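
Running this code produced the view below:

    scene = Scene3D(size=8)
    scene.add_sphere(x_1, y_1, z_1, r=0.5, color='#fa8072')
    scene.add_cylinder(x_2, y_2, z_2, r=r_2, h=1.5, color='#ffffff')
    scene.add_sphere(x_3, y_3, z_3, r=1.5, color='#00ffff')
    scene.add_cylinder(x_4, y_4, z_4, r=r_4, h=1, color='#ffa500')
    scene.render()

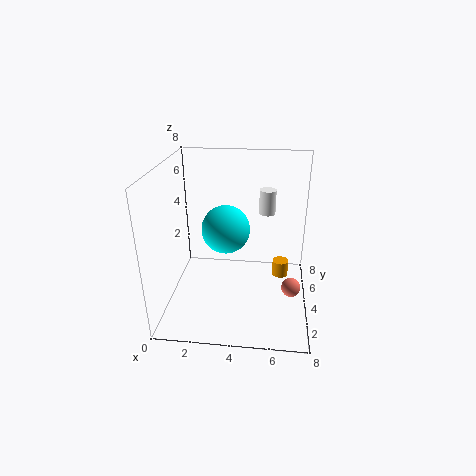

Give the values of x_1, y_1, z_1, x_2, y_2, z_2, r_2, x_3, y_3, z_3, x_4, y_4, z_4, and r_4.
x_1 = 7
y_1 = 2.5
z_1 = 2
x_2 = 5.5
y_2 = 6.5
z_2 = 4.5
r_2 = 0.5
x_3 = 3
y_3 = 6
z_3 = 3.5
x_4 = 6.5
y_4 = 6
z_4 = 0.5
r_4 = 0.5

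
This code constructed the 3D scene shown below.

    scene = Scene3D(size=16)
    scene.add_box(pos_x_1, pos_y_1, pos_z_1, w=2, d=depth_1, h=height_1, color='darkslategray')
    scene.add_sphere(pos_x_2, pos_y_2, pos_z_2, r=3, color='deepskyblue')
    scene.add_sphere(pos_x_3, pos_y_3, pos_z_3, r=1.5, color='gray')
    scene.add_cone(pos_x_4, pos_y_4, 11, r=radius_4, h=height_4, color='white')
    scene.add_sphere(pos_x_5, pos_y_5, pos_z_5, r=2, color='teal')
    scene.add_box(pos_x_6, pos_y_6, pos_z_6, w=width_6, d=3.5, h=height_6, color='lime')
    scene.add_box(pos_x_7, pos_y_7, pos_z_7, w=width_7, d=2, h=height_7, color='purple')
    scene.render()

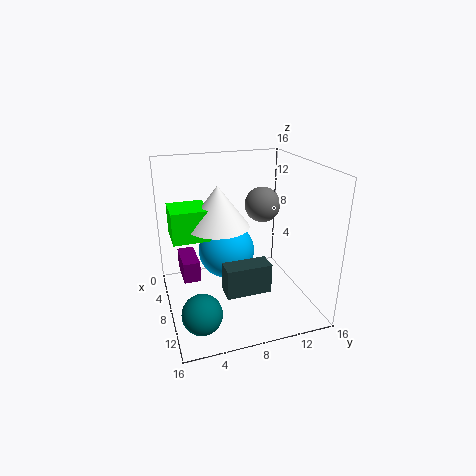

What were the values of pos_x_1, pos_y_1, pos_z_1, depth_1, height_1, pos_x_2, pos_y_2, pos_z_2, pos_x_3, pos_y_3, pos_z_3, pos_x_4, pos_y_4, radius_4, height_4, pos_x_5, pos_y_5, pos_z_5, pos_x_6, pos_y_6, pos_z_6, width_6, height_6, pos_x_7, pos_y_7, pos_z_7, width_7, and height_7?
pos_x_1 = 12; pos_y_1 = 5; pos_z_1 = 4.5; depth_1 = 4.5; height_1 = 3; pos_x_2 = 8.5; pos_y_2 = 6.5; pos_z_2 = 7; pos_x_3 = 14.5; pos_y_3 = 8; pos_z_3 = 14; pos_x_4 = 11; pos_y_4 = 5; radius_4 = 3; height_4 = 4; pos_x_5 = 13.5; pos_y_5 = 2.5; pos_z_5 = 3; pos_x_6 = 8.5; pos_y_6 = 0.5; pos_z_6 = 10; width_6 = 3.5; height_6 = 3; pos_x_7 = 1.5; pos_y_7 = 2; pos_z_7 = 2; width_7 = 4.5; height_7 = 2.5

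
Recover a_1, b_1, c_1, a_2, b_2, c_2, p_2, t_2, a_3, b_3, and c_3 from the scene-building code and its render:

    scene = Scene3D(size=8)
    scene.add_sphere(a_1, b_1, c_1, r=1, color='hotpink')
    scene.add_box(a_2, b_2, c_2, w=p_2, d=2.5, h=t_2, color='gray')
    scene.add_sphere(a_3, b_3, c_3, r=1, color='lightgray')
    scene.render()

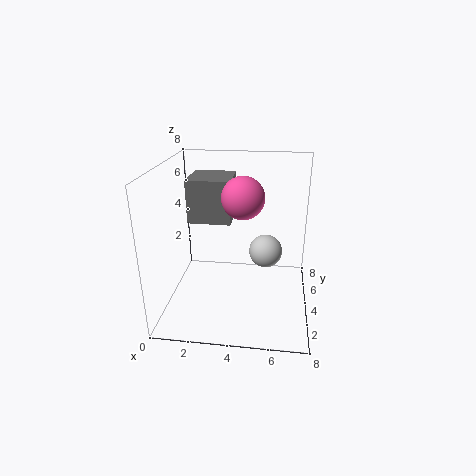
a_1 = 4.5; b_1 = 2; c_1 = 7; a_2 = 1; b_2 = 4.5; c_2 = 4.5; p_2 = 2.5; t_2 = 2.5; a_3 = 5.5; b_3 = 5.5; c_3 = 2.5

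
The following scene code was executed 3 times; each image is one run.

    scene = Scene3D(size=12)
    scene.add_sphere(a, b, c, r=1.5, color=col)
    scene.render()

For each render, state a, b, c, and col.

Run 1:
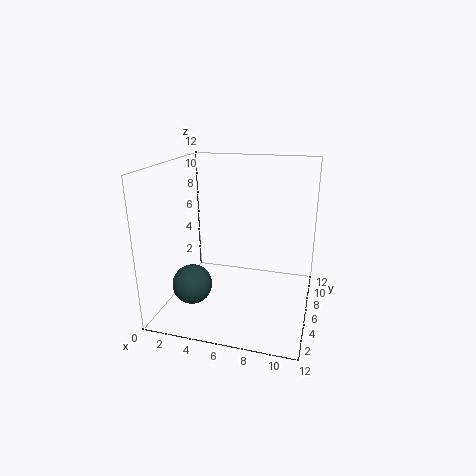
a = 3.5, b = 2, c = 3.5, col = 'darkslategray'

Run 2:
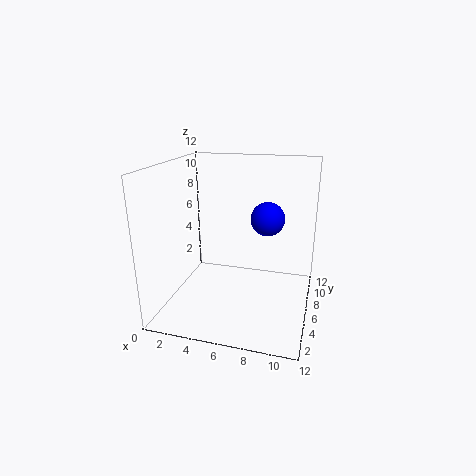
a = 8, b = 8.5, c = 7, col = 'blue'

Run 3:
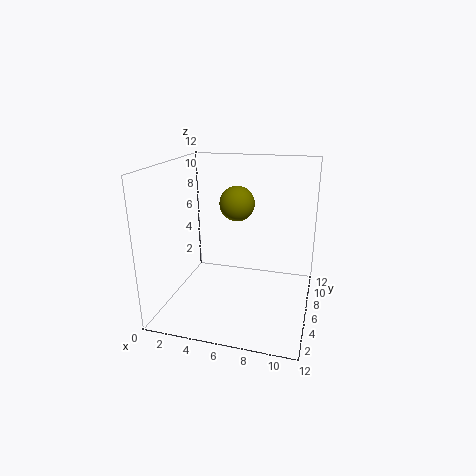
a = 5.5, b = 7.5, c = 8.5, col = 'olive'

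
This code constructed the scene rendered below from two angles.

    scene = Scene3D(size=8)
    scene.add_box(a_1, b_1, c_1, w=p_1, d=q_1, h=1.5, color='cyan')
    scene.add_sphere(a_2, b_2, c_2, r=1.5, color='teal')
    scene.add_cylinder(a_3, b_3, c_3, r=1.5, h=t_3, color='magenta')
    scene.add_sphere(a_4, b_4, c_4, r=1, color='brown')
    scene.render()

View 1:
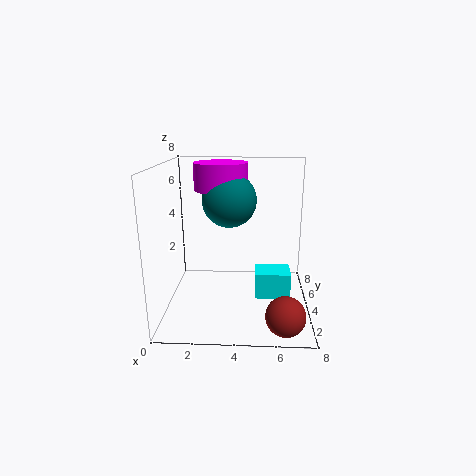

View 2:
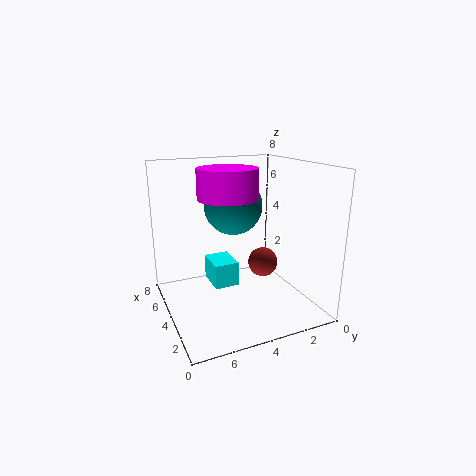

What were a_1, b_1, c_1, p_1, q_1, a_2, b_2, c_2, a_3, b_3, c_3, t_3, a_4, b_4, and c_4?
a_1 = 5
b_1 = 3.5
c_1 = 0.5
p_1 = 2
q_1 = 1.5
a_2 = 3.5
b_2 = 4.5
c_2 = 6
a_3 = 3
b_3 = 5
c_3 = 6.5
t_3 = 1.5
a_4 = 6.5
b_4 = 1
c_4 = 1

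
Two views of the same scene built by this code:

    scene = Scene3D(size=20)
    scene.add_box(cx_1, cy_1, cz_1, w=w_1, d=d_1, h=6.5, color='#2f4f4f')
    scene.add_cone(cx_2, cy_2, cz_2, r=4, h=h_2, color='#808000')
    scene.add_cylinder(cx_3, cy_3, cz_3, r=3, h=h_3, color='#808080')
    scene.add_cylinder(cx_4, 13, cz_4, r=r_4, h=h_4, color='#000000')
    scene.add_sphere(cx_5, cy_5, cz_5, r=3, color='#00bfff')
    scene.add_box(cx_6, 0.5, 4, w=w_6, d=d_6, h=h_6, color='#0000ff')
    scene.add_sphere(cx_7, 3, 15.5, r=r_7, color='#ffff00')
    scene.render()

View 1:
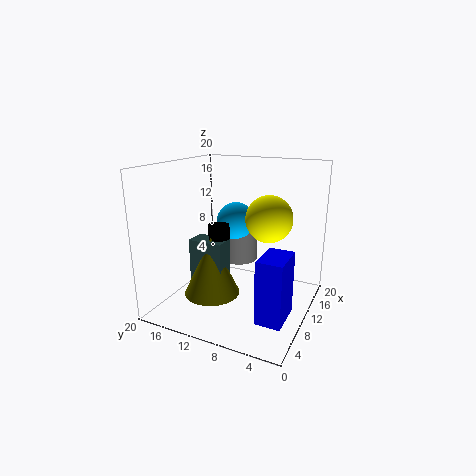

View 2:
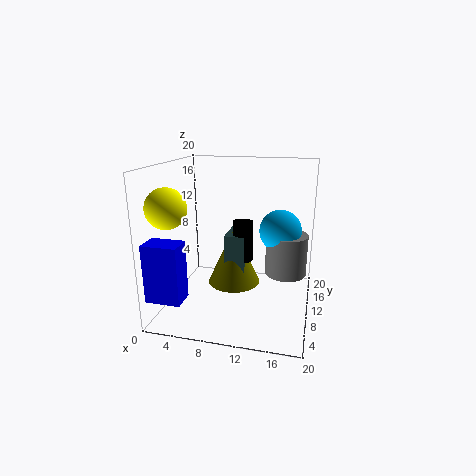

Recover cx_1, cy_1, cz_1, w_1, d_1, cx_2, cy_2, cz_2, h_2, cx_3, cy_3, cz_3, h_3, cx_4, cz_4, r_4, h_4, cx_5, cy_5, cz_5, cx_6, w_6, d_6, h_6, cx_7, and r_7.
cx_1 = 7.5; cy_1 = 11.5; cz_1 = 3; w_1 = 3; d_1 = 5; cx_2 = 8.5; cy_2 = 13.5; cz_2 = 1.5; h_2 = 8.5; cx_3 = 16.5; cy_3 = 13; cz_3 = 4; h_3 = 6; cx_4 = 10; cz_4 = 5.5; r_4 = 1.5; h_4 = 6; cx_5 = 15.5; cy_5 = 13; cz_5 = 10.5; cx_6 = 0.5; w_6 = 4.5; d_6 = 3; h_6 = 7.5; cx_7 = 3; r_7 = 2.5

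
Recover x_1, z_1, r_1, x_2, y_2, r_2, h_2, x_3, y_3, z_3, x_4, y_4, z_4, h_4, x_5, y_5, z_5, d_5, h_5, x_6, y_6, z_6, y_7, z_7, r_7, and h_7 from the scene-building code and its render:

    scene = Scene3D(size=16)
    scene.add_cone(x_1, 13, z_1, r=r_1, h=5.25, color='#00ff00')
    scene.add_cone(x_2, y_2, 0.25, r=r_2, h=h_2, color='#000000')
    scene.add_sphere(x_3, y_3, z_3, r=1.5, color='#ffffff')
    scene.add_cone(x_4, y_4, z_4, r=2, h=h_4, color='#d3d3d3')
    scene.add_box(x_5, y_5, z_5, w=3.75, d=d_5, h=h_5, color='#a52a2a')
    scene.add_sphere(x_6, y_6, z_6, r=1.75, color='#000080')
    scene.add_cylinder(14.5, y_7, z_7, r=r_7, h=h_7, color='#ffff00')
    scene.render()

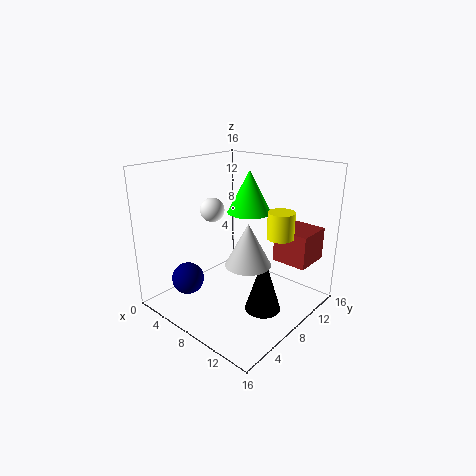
x_1 = 5.5; z_1 = 9.25; r_1 = 2.75; x_2 = 11.5; y_2 = 8.25; r_2 = 2; h_2 = 6.5; x_3 = 2.5; y_3 = 9.5; z_3 = 9.75; x_4 = 13.75; y_4 = 2.75; z_4 = 8.75; h_4 = 3.75; x_5 = 11.75; y_5 = 9.5; z_5 = 6; d_5 = 4; h_5 = 3.5; x_6 = 4.75; y_6 = 3.25; z_6 = 3.75; y_7 = 6.5; z_7 = 10.25; r_7 = 1.25; h_7 = 2.5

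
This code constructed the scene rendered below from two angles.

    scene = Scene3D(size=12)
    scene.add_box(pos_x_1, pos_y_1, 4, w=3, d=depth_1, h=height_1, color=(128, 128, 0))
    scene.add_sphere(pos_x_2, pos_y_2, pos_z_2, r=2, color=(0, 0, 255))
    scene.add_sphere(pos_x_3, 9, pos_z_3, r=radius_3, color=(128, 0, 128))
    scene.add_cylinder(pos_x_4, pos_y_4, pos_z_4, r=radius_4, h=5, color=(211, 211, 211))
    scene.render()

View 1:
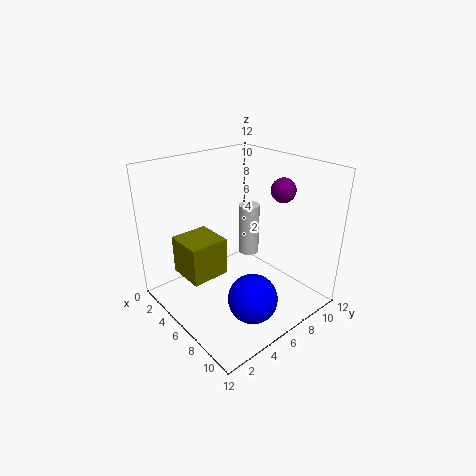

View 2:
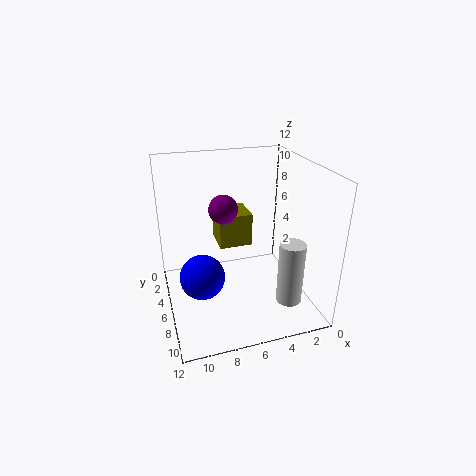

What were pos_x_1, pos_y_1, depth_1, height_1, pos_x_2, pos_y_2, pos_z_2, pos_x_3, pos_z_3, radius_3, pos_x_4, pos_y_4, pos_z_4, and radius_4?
pos_x_1 = 4, pos_y_1 = 1, depth_1 = 3, height_1 = 3, pos_x_2 = 9, pos_y_2 = 5, pos_z_2 = 2, pos_x_3 = 8, pos_z_3 = 10, radius_3 = 1, pos_x_4 = 3, pos_y_4 = 10, pos_z_4 = 2, radius_4 = 1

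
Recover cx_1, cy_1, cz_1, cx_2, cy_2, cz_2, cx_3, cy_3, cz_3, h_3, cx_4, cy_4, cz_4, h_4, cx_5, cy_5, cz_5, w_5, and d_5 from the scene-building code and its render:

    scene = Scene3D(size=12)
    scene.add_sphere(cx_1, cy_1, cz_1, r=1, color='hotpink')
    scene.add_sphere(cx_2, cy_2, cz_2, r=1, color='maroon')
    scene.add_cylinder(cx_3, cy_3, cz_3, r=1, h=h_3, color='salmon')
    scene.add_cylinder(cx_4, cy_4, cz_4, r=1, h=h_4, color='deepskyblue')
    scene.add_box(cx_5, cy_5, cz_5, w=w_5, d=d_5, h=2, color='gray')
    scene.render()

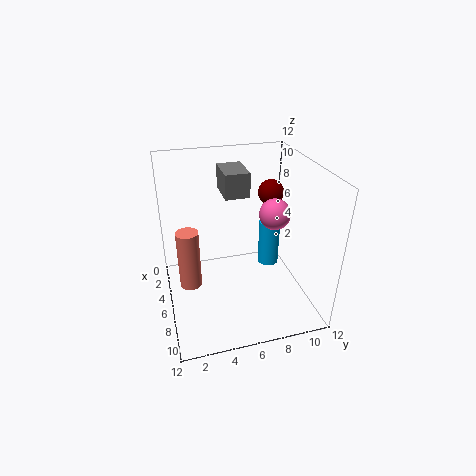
cx_1 = 11
cy_1 = 7
cz_1 = 10.5
cx_2 = 6.5
cy_2 = 8.5
cz_2 = 10
cx_3 = 4
cy_3 = 2
cz_3 = 0.5
h_3 = 5.5
cx_4 = 3
cy_4 = 10
cz_4 = 1
h_4 = 4.5
cx_5 = 3
cy_5 = 5
cz_5 = 9.5
w_5 = 3
d_5 = 2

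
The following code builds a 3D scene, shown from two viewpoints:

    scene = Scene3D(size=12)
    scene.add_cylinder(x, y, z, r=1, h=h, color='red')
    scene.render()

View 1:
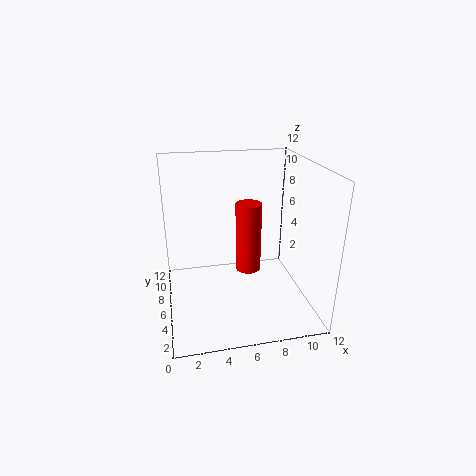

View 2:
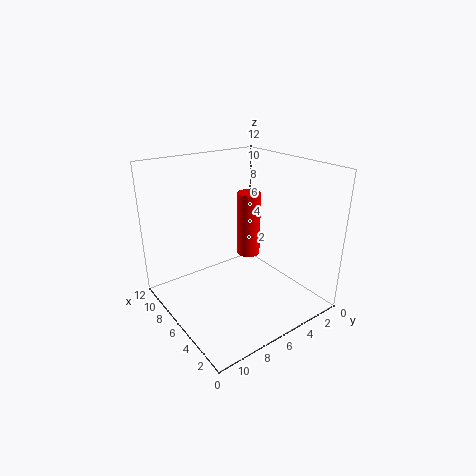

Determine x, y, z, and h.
x = 6.5, y = 4.5, z = 4, h = 5.5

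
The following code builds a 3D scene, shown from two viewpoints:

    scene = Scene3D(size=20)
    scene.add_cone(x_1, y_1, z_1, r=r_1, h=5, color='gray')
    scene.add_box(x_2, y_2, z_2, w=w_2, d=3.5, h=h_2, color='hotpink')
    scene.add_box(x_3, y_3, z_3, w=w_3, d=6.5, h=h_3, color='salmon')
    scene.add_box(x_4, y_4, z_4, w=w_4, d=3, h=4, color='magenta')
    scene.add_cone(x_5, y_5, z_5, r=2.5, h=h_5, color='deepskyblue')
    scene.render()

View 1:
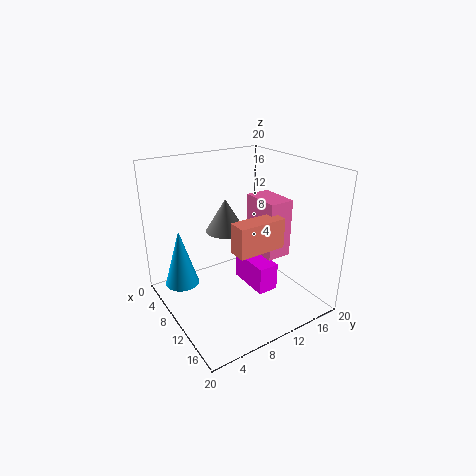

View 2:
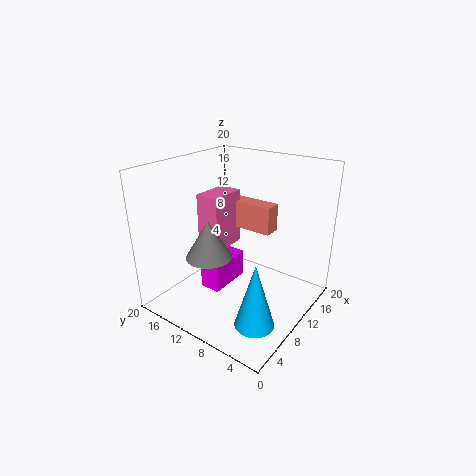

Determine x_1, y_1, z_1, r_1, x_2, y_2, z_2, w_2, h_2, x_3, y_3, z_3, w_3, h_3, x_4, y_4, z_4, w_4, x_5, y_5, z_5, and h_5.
x_1 = 5; y_1 = 11; z_1 = 9; r_1 = 3; x_2 = 8.5; y_2 = 12.5; z_2 = 7.5; w_2 = 5.5; h_2 = 8; x_3 = 13; y_3 = 7; z_3 = 10; w_3 = 2.5; h_3 = 4; x_4 = 7; y_4 = 11.5; z_4 = 2; w_4 = 6.5; x_5 = 4.5; y_5 = 3.5; z_5 = 2; h_5 = 8.5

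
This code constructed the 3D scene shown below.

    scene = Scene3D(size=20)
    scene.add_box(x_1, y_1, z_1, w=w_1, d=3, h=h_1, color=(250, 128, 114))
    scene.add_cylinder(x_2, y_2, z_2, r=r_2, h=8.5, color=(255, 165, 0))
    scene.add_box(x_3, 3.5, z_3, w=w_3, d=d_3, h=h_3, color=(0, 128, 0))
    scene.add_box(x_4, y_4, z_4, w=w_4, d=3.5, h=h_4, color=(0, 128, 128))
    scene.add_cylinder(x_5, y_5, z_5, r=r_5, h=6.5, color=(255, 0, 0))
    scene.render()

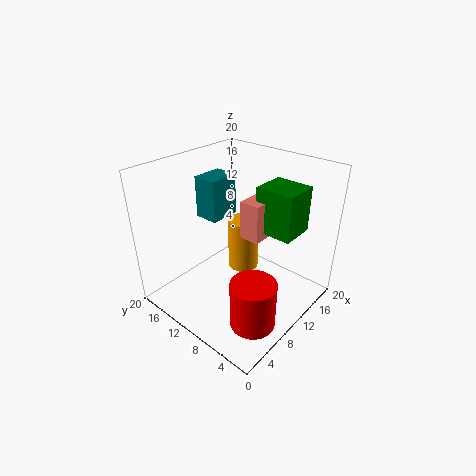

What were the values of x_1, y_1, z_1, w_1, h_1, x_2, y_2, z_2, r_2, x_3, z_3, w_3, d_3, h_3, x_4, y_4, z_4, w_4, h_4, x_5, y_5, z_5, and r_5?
x_1 = 11; y_1 = 7.5; z_1 = 9.5; w_1 = 6.5; h_1 = 5.5; x_2 = 16; y_2 = 14; z_2 = 0.5; r_2 = 2.5; x_3 = 12.5; z_3 = 10.5; w_3 = 5; d_3 = 5.5; h_3 = 6.5; x_4 = 9; y_4 = 13.5; z_4 = 11.5; w_4 = 4.5; h_4 = 6; x_5 = 6; y_5 = 4; z_5 = 1; r_5 = 3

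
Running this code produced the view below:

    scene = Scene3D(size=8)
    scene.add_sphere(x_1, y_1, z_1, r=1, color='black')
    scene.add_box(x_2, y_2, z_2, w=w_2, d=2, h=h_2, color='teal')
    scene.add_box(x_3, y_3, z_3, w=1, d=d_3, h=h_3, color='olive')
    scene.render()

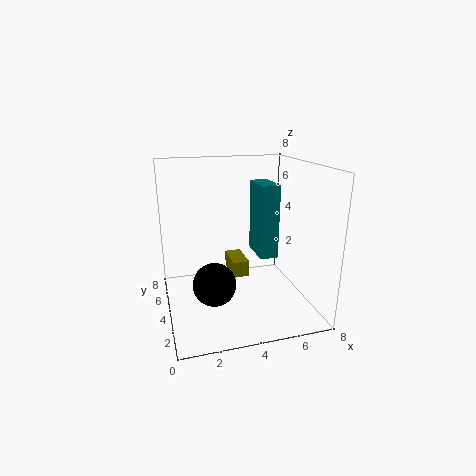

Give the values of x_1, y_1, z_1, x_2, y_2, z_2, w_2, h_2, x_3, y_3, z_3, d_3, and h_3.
x_1 = 2
y_1 = 1
z_1 = 3
x_2 = 5
y_2 = 3
z_2 = 3
w_2 = 1
h_2 = 4
x_3 = 4
y_3 = 5
z_3 = 1
d_3 = 2
h_3 = 1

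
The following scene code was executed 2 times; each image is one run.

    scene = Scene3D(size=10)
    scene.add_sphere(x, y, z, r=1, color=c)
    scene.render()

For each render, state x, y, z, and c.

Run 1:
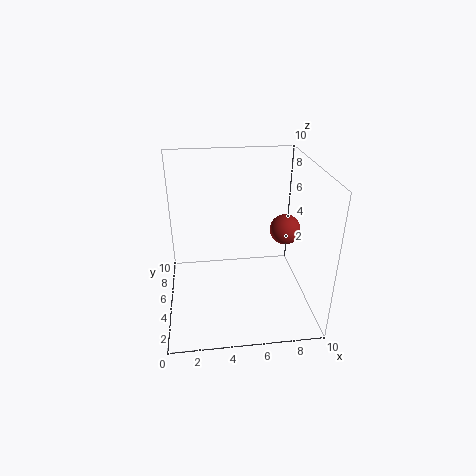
x = 8
y = 4
z = 6
c = 'brown'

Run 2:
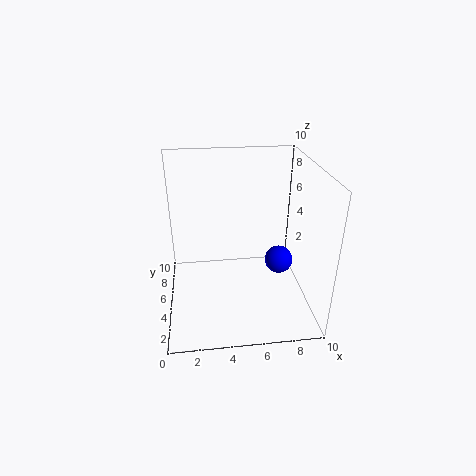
x = 8
y = 5
z = 3
c = 'blue'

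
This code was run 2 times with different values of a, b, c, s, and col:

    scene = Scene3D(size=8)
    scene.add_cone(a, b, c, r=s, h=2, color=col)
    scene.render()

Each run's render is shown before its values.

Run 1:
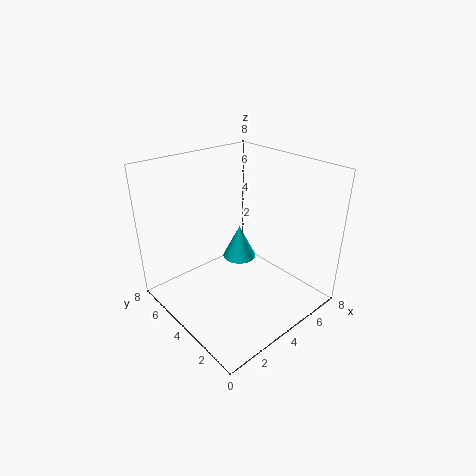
a = 5, b = 5, c = 2, s = 1, col = 'cyan'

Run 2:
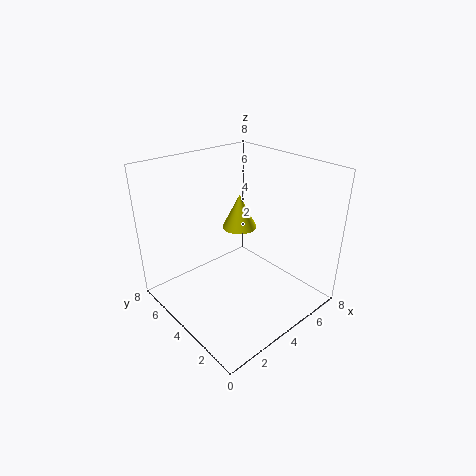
a = 5, b = 5, c = 4, s = 1, col = 'yellow'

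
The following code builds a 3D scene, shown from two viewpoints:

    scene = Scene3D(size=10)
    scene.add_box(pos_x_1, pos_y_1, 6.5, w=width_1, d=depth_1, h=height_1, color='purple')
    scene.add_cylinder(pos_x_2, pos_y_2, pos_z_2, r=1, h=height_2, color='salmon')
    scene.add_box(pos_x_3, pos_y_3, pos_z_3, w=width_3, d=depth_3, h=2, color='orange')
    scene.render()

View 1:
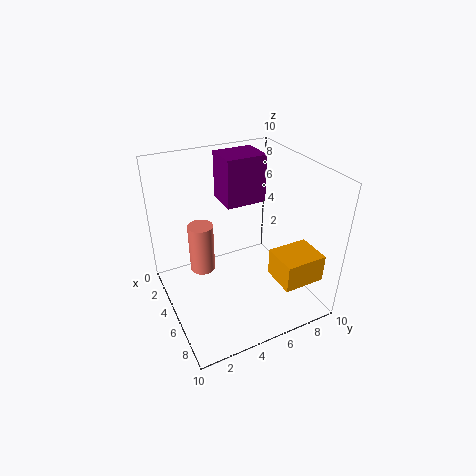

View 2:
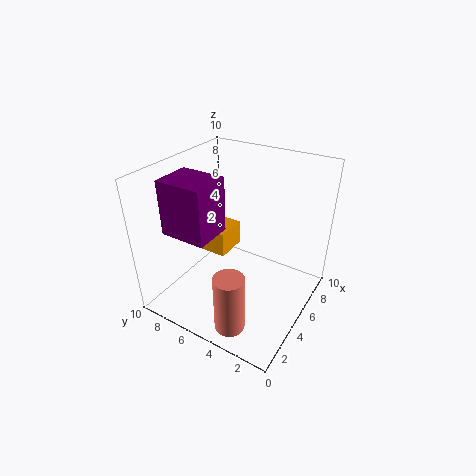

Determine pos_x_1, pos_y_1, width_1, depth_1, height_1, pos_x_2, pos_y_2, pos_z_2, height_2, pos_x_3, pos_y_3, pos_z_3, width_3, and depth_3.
pos_x_1 = 1; pos_y_1 = 5; width_1 = 2.5; depth_1 = 3; height_1 = 3.5; pos_x_2 = 1.5; pos_y_2 = 3.5; pos_z_2 = 0.5; height_2 = 4; pos_x_3 = 6; pos_y_3 = 7; pos_z_3 = 2; width_3 = 2.5; depth_3 = 3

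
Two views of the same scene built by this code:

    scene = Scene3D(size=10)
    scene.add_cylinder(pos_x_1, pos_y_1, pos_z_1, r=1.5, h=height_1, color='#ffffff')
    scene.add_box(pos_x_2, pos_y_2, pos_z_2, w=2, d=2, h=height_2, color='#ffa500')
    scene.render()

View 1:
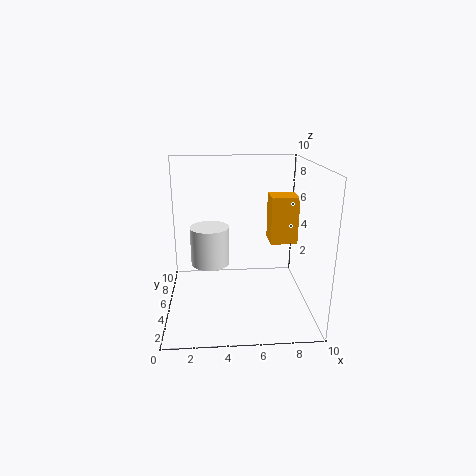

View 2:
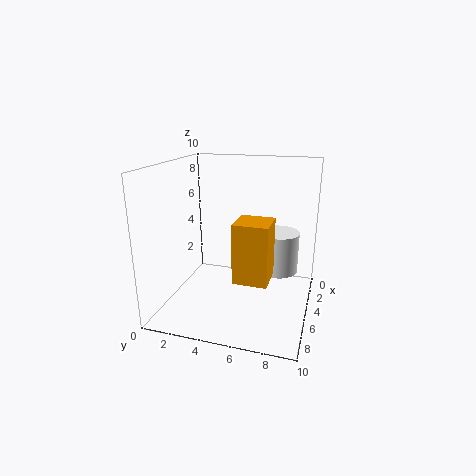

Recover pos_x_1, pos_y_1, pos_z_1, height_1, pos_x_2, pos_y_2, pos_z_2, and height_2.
pos_x_1 = 3; pos_y_1 = 7.5; pos_z_1 = 2; height_1 = 3; pos_x_2 = 7.5; pos_y_2 = 6; pos_z_2 = 4; height_2 = 3.5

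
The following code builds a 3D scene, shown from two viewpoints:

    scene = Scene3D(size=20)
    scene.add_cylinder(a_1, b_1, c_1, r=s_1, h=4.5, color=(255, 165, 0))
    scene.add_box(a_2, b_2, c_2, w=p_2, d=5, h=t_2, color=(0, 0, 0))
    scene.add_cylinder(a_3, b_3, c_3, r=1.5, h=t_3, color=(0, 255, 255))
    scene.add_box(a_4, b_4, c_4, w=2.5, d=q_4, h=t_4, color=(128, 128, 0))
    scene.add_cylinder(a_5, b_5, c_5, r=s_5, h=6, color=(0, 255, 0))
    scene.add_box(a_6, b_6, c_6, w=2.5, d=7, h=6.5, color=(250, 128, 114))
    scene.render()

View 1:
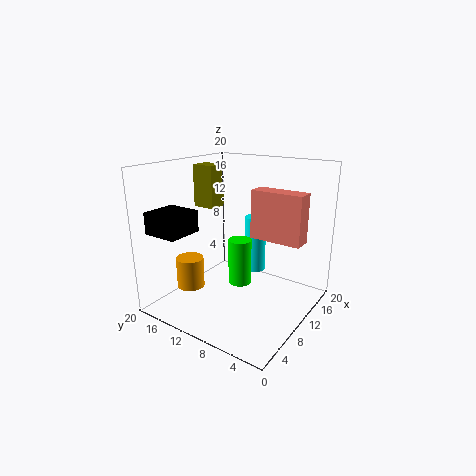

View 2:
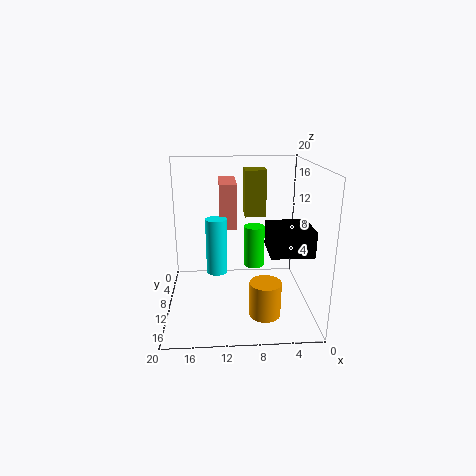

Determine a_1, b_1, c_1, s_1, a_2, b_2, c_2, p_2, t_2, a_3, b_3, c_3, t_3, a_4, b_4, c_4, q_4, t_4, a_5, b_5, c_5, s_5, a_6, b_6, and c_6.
a_1 = 7; b_1 = 16.5; c_1 = 2; s_1 = 2; a_2 = 2; b_2 = 14.5; c_2 = 11; p_2 = 5; t_2 = 3; a_3 = 13; b_3 = 9; c_3 = 4.5; t_3 = 8; a_4 = 7; b_4 = 12; c_4 = 14.5; q_4 = 3; t_4 = 5.5; a_5 = 7.5; b_5 = 8; c_5 = 5; s_5 = 1.5; a_6 = 10; b_6 = 1; c_6 = 10.5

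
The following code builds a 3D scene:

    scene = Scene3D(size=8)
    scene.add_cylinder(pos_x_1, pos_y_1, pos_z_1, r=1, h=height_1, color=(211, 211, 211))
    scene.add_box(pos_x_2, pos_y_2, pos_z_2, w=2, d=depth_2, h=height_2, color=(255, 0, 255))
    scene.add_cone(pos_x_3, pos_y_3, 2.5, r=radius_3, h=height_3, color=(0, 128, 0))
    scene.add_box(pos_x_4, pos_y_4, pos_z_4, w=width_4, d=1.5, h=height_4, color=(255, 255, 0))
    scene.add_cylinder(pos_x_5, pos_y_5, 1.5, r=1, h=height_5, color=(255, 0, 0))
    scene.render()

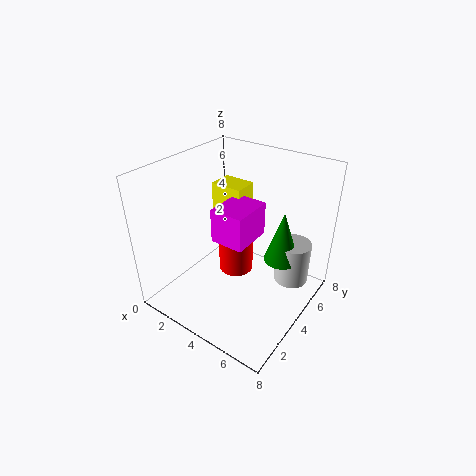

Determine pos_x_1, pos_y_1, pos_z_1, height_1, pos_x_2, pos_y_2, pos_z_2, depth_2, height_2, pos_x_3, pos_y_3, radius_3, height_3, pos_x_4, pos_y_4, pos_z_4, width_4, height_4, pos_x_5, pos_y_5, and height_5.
pos_x_1 = 6.5, pos_y_1 = 6, pos_z_1 = 1, height_1 = 2.5, pos_x_2 = 2.5, pos_y_2 = 3.5, pos_z_2 = 3.5, depth_2 = 2.5, height_2 = 2, pos_x_3 = 6, pos_y_3 = 5.5, radius_3 = 1, height_3 = 3, pos_x_4 = 1, pos_y_4 = 5.5, pos_z_4 = 4, width_4 = 2, height_4 = 2, pos_x_5 = 3.5, pos_y_5 = 4.5, height_5 = 3.5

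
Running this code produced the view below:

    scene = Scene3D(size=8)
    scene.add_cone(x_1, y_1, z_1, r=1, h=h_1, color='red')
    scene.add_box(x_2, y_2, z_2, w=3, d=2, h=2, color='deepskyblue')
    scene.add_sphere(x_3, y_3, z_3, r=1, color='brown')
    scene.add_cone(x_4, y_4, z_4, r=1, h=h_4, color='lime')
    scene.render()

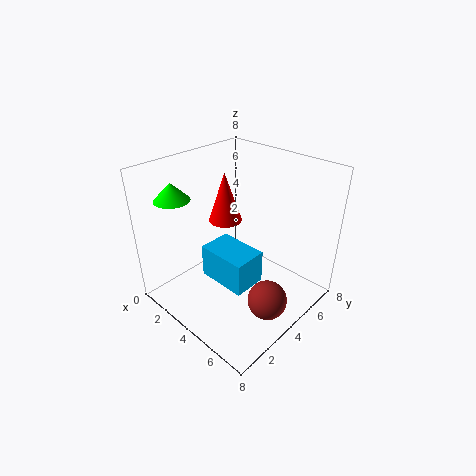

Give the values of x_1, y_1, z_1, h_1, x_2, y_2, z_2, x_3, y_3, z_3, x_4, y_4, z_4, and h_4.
x_1 = 2
y_1 = 5
z_1 = 4
h_1 = 3
x_2 = 2
y_2 = 3
z_2 = 1
x_3 = 7
y_3 = 3
z_3 = 2
x_4 = 1
y_4 = 2
z_4 = 6
h_4 = 1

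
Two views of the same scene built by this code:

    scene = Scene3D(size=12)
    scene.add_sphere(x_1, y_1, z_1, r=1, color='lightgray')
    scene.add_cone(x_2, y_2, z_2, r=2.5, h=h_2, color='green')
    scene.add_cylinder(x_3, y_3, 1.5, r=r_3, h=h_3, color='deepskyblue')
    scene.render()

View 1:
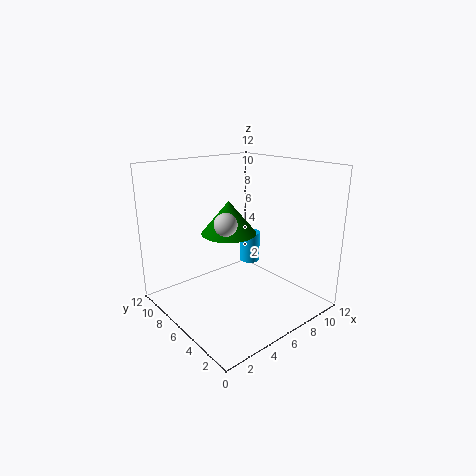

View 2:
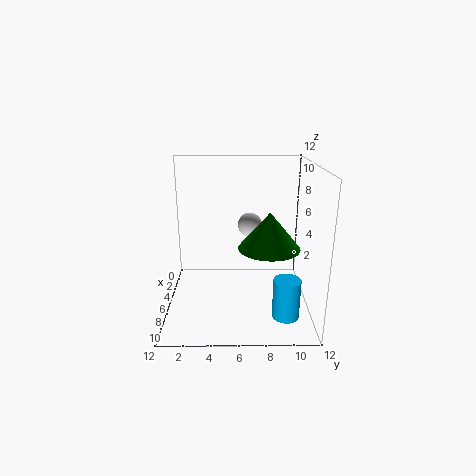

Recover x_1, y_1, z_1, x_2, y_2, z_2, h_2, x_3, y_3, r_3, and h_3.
x_1 = 5.5; y_1 = 7; z_1 = 7; x_2 = 7; y_2 = 8.5; z_2 = 5.5; h_2 = 3; x_3 = 10.5; y_3 = 9.5; r_3 = 1; h_3 = 3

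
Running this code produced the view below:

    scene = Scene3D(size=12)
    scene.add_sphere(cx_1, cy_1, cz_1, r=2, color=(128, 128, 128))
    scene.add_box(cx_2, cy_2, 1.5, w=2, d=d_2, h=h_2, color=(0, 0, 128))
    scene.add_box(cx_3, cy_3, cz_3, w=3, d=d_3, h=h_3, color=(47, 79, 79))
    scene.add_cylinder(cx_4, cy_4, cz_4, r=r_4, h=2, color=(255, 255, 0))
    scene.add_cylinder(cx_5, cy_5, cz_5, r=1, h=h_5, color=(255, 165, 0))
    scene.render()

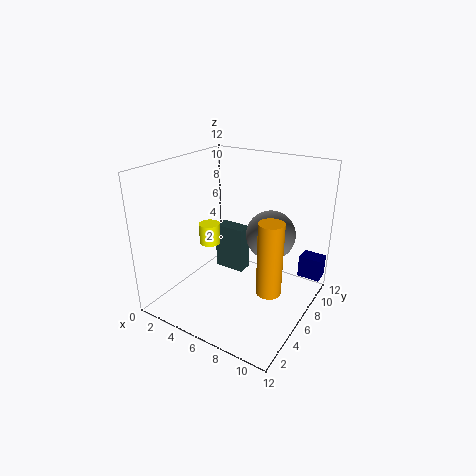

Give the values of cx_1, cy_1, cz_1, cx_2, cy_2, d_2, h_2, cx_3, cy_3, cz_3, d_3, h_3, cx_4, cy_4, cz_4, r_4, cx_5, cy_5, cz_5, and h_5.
cx_1 = 8.5, cy_1 = 7, cz_1 = 6.5, cx_2 = 10, cy_2 = 10, d_2 = 1.5, h_2 = 2, cx_3 = 1.5, cy_3 = 9, cz_3 = 0.5, d_3 = 1.5, h_3 = 4.5, cx_4 = 1.5, cy_4 = 8, cz_4 = 3.5, r_4 = 1, cx_5 = 9.5, cy_5 = 5, cz_5 = 2.5, h_5 = 6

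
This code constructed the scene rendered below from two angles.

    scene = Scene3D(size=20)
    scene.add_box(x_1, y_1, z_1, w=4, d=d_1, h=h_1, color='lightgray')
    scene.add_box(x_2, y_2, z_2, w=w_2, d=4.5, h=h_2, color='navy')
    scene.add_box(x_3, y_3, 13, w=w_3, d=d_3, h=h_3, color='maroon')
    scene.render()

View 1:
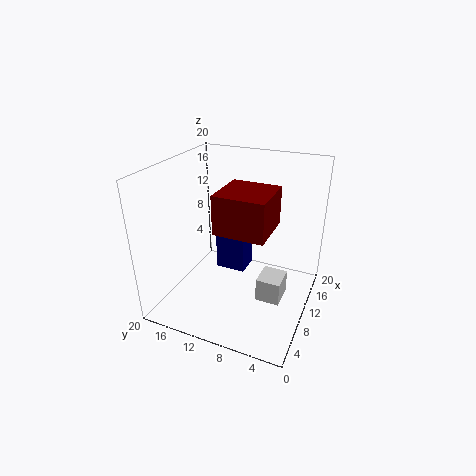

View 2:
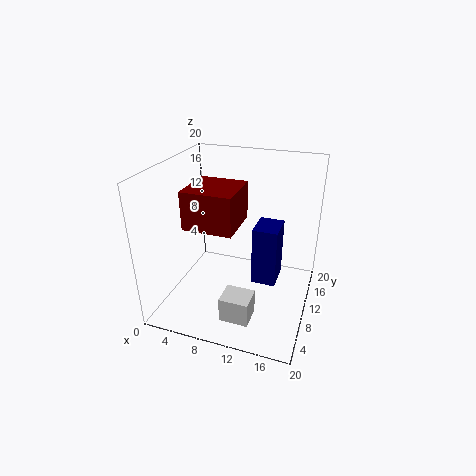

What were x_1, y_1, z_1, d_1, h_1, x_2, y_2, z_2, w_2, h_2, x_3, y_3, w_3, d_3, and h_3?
x_1 = 9.5; y_1 = 3.5; z_1 = 0.5; d_1 = 3.5; h_1 = 3.5; x_2 = 12; y_2 = 10; z_2 = 3; w_2 = 3.5; h_2 = 8.5; x_3 = 4.5; y_3 = 4.5; w_3 = 6.5; d_3 = 6.5; h_3 = 5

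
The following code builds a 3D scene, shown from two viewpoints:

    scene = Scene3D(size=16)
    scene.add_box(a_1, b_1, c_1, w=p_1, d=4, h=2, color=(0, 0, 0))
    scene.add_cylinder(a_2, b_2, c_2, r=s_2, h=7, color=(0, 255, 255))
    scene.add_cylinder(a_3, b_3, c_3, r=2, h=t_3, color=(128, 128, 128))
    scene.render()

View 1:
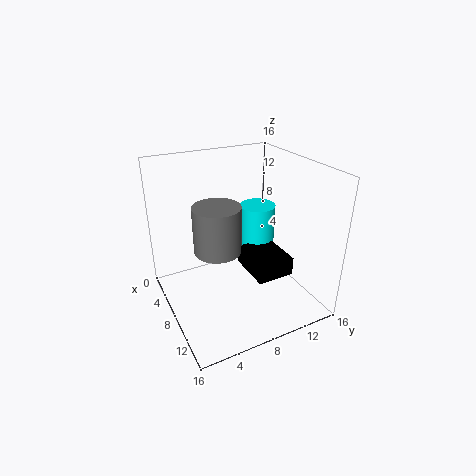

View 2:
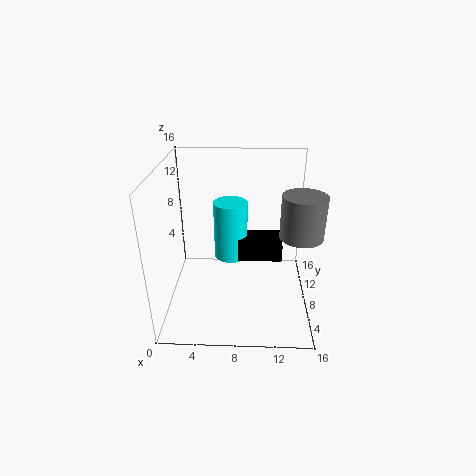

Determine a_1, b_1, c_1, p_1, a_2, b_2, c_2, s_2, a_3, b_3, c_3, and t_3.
a_1 = 8
b_1 = 8
c_1 = 5
p_1 = 5
a_2 = 7
b_2 = 11
c_2 = 4
s_2 = 2
a_3 = 14
b_3 = 3
c_3 = 11
t_3 = 4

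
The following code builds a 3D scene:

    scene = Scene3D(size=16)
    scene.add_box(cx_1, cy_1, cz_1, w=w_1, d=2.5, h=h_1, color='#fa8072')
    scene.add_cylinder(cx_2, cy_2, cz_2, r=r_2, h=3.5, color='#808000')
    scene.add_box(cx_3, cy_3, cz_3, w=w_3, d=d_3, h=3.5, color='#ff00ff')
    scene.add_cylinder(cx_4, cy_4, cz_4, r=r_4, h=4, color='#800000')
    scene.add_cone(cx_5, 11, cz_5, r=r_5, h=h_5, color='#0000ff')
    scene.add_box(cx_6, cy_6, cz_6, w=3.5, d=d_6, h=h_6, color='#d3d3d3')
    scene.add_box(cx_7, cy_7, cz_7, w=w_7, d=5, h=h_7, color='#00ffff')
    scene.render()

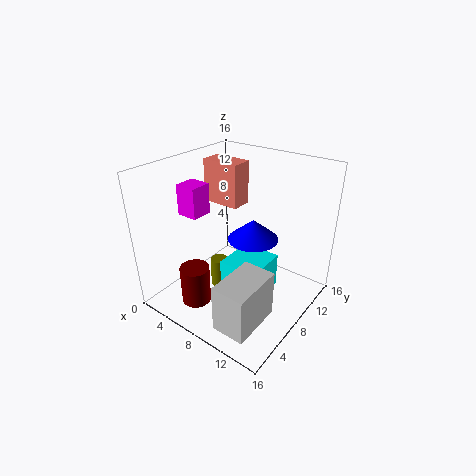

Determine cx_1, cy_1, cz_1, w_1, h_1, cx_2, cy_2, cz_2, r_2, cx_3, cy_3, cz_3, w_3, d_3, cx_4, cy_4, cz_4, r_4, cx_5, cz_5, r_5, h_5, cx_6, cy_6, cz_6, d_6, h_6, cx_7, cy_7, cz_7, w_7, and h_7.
cx_1 = 2
cy_1 = 9.5
cz_1 = 10.5
w_1 = 4.5
h_1 = 5
cx_2 = 6
cy_2 = 7
cz_2 = 1.5
r_2 = 1
cx_3 = 1.5
cy_3 = 5.5
cz_3 = 10
w_3 = 2.5
d_3 = 2.5
cx_4 = 7
cy_4 = 2
cz_4 = 3
r_4 = 1.5
cx_5 = 8
cz_5 = 6.5
r_5 = 3
h_5 = 2.5
cx_6 = 10.5
cy_6 = 0.5
cz_6 = 2
d_6 = 5.5
h_6 = 5
cx_7 = 7
cy_7 = 6
cz_7 = 1.5
w_7 = 4.5
h_7 = 4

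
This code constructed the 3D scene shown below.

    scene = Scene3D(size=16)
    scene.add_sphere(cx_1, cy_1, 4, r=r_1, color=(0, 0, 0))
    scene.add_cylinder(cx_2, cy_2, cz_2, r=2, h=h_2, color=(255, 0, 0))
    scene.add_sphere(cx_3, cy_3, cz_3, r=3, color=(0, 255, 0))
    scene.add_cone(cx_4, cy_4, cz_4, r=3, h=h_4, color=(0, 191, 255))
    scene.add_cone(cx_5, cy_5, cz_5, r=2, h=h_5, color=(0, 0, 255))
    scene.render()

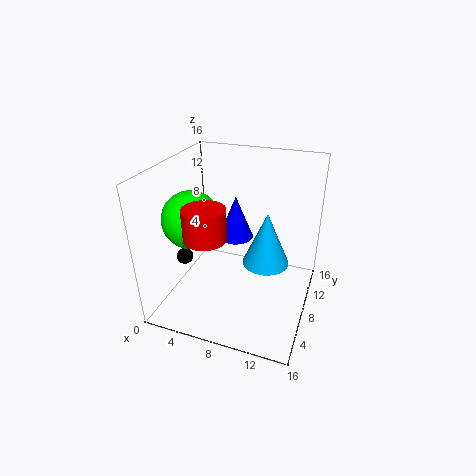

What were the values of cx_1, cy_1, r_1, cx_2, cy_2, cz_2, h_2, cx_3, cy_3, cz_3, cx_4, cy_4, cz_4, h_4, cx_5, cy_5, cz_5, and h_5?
cx_1 = 1, cy_1 = 8, r_1 = 1, cx_2 = 7, cy_2 = 2, cz_2 = 11, h_2 = 3, cx_3 = 4, cy_3 = 5, cz_3 = 11, cx_4 = 10, cy_4 = 13, cz_4 = 2, h_4 = 7, cx_5 = 7, cy_5 = 10, cz_5 = 7, h_5 = 5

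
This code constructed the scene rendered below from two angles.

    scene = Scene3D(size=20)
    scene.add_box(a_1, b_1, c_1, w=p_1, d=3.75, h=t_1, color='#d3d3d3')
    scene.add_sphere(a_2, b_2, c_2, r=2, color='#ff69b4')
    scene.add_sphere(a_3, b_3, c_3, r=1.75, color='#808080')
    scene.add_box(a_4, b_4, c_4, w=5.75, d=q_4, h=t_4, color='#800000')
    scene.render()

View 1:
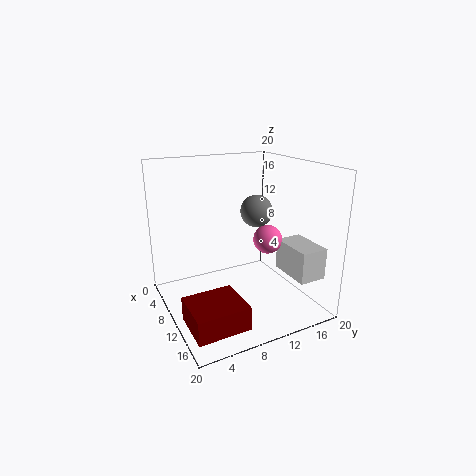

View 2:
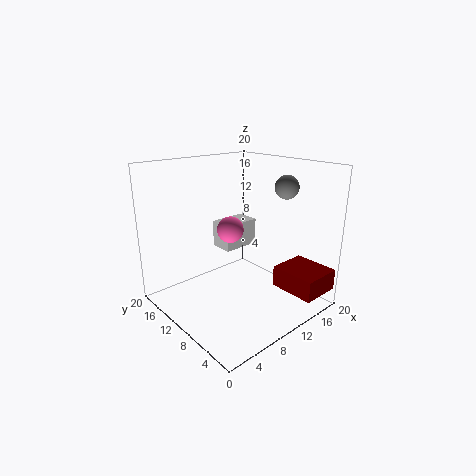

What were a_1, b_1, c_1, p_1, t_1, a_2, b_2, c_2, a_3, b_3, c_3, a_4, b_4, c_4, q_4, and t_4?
a_1 = 12.25
b_1 = 15
c_1 = 5.5
p_1 = 6
t_1 = 4.25
a_2 = 11.75
b_2 = 13.75
c_2 = 9.75
a_3 = 17.75
b_3 = 8.25
c_3 = 16.25
a_4 = 14
b_4 = 0.25
c_4 = 2.5
q_4 = 6.5
t_4 = 3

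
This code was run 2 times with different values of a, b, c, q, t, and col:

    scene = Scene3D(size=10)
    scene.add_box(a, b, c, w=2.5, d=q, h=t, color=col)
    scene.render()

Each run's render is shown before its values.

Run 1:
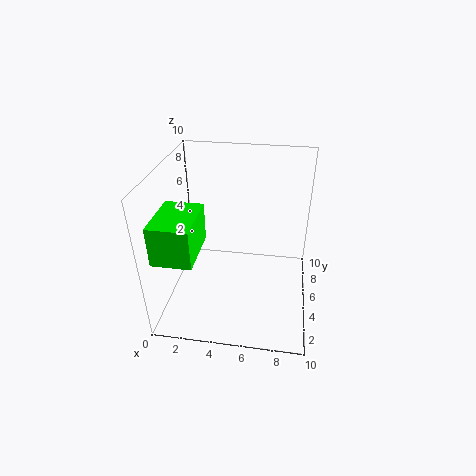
a = 0.5
b = 0.5
c = 5.5
q = 3.5
t = 2.5
col = 'lime'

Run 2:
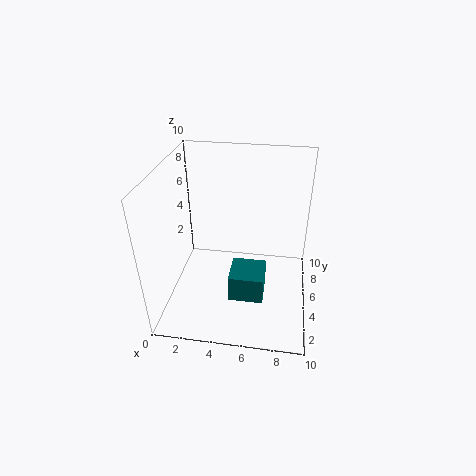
a = 4.5
b = 3.5
c = 0.5
q = 2.5
t = 2
col = 'teal'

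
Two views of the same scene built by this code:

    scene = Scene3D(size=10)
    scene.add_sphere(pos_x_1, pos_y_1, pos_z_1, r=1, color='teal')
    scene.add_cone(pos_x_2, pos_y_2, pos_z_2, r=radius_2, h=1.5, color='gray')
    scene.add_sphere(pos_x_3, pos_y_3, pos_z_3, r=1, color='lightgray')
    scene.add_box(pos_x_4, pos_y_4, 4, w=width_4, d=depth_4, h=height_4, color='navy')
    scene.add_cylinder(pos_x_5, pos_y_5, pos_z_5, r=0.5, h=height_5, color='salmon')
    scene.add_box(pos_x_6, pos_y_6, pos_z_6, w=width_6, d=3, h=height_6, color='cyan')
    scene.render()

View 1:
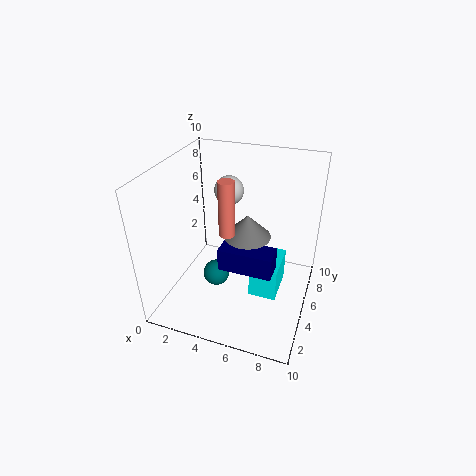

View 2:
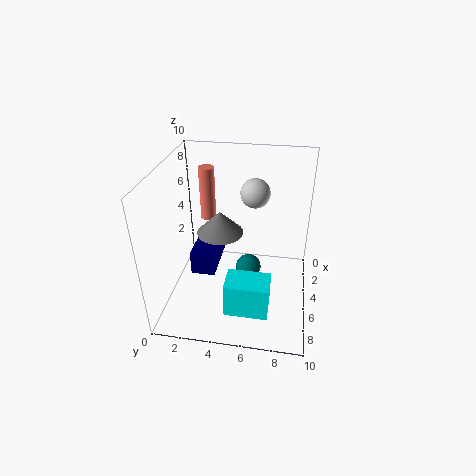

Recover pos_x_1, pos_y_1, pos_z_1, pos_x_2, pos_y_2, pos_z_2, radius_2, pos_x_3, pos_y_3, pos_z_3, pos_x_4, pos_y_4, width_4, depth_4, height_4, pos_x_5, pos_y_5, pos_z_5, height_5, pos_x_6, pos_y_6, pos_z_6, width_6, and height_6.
pos_x_1 = 3, pos_y_1 = 5.5, pos_z_1 = 1, pos_x_2 = 6, pos_y_2 = 4, pos_z_2 = 6, radius_2 = 1.5, pos_x_3 = 4, pos_y_3 = 6, pos_z_3 = 8, pos_x_4 = 4.5, pos_y_4 = 2.5, width_4 = 3.5, depth_4 = 1.5, height_4 = 1.5, pos_x_5 = 5, pos_y_5 = 3, pos_z_5 = 6.5, height_5 = 3.5, pos_x_6 = 6, pos_y_6 = 4.5, pos_z_6 = 0.5, width_6 = 2, height_6 = 2.5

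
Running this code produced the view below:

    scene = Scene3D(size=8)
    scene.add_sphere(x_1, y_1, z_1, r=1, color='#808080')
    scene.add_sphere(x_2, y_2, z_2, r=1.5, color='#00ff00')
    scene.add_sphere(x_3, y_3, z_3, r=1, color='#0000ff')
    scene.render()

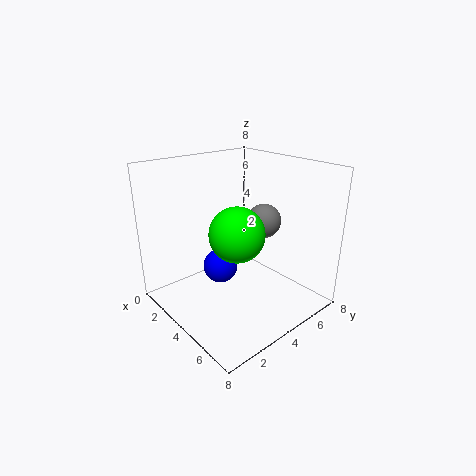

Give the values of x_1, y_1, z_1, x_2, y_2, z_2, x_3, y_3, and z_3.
x_1 = 4, y_1 = 6, z_1 = 4.5, x_2 = 4.5, y_2 = 3.5, z_2 = 4.5, x_3 = 3, y_3 = 3.5, z_3 = 2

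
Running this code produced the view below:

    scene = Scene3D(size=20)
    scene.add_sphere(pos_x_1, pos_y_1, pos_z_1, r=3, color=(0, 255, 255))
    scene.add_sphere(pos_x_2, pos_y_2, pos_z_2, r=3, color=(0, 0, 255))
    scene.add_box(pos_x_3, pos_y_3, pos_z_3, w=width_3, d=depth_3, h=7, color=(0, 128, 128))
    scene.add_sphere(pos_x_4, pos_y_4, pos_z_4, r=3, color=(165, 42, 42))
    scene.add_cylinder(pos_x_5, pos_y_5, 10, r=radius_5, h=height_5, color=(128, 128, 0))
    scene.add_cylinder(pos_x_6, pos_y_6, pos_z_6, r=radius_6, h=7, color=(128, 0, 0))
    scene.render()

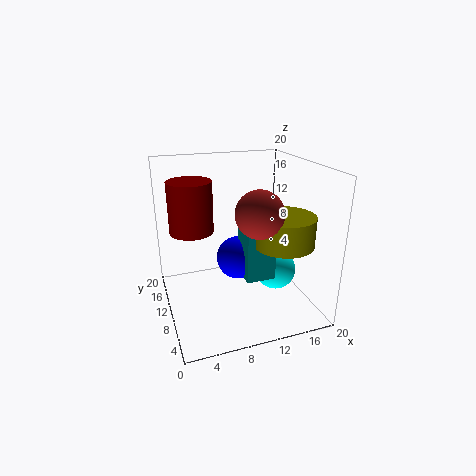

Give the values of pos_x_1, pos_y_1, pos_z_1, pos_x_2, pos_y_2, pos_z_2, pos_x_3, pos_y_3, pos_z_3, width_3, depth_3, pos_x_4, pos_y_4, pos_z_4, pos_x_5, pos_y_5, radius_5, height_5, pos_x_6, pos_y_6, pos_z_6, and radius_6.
pos_x_1 = 16; pos_y_1 = 10; pos_z_1 = 4; pos_x_2 = 10; pos_y_2 = 10; pos_z_2 = 7; pos_x_3 = 10; pos_y_3 = 6; pos_z_3 = 5; width_3 = 4; depth_3 = 4; pos_x_4 = 11; pos_y_4 = 5; pos_z_4 = 15; pos_x_5 = 15; pos_y_5 = 6; radius_5 = 4; height_5 = 4; pos_x_6 = 4; pos_y_6 = 12; pos_z_6 = 11; radius_6 = 3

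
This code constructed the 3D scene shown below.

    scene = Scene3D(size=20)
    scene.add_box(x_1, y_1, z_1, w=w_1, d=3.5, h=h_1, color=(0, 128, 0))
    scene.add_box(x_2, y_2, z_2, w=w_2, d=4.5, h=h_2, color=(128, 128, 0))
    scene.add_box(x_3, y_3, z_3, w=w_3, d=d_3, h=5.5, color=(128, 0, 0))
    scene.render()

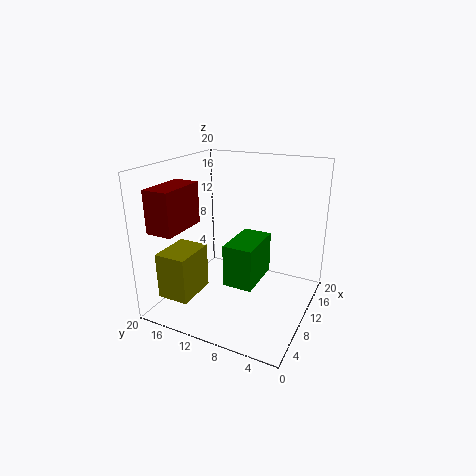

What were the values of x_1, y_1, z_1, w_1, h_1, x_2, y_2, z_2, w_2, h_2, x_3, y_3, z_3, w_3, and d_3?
x_1 = 2; y_1 = 4.5; z_1 = 7.5; w_1 = 6; h_1 = 5; x_2 = 3; y_2 = 14.5; z_2 = 2; w_2 = 6; h_2 = 6.5; x_3 = 1; y_3 = 14.5; z_3 = 12.5; w_3 = 6.5; d_3 = 3.5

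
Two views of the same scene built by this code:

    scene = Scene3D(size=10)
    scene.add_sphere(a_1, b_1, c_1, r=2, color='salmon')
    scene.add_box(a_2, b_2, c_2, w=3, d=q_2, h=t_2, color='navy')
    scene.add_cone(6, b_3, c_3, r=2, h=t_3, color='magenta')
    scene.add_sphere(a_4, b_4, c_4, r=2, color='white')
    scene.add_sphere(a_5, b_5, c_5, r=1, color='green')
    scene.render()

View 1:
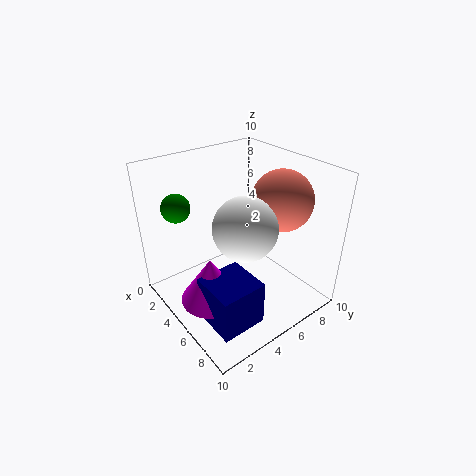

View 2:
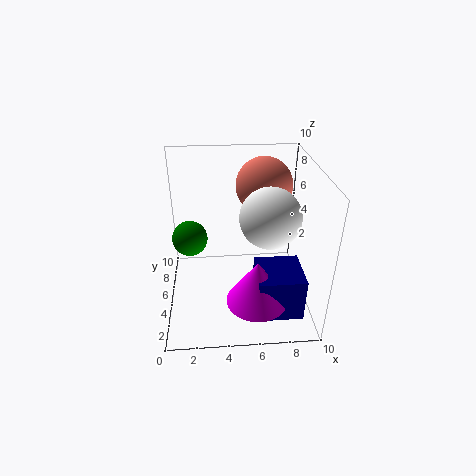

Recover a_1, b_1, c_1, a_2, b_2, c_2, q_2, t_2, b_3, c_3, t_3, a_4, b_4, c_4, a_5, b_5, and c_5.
a_1 = 7
b_1 = 7
c_1 = 8
a_2 = 6
b_2 = 1
c_2 = 1
q_2 = 3
t_2 = 3
b_3 = 2
c_3 = 2
t_3 = 3
a_4 = 7
b_4 = 4
c_4 = 7
a_5 = 2
b_5 = 2
c_5 = 7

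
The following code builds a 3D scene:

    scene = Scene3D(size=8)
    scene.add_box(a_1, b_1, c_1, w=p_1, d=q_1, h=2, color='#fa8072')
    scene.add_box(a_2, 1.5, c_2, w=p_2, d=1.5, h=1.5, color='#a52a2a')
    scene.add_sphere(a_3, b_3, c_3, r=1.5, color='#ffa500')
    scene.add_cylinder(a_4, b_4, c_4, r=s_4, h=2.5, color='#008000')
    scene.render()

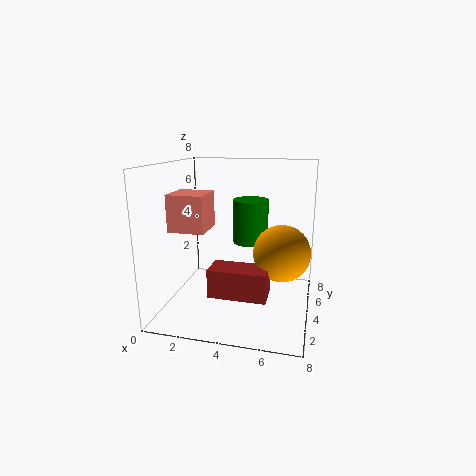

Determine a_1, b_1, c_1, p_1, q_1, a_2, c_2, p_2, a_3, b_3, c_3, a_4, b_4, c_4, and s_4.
a_1 = 0.5; b_1 = 2.5; c_1 = 4.5; p_1 = 2; q_1 = 2; a_2 = 3; c_2 = 1.5; p_2 = 3; a_3 = 6.5; b_3 = 3.5; c_3 = 3.5; a_4 = 4.5; b_4 = 5; c_4 = 3.5; s_4 = 1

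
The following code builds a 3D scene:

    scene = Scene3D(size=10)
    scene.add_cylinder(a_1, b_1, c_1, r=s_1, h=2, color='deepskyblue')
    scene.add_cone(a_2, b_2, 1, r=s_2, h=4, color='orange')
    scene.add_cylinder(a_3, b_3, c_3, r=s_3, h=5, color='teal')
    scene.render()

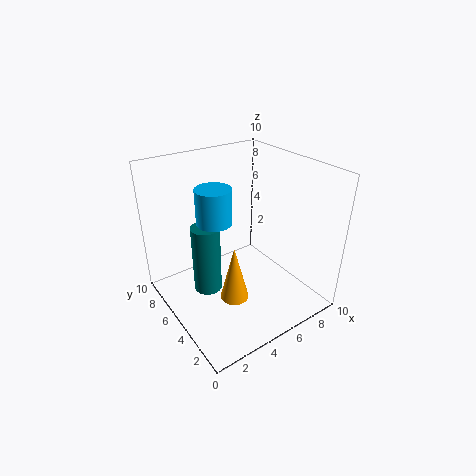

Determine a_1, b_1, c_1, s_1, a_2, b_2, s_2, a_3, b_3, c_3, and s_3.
a_1 = 2
b_1 = 3
c_1 = 8
s_1 = 1
a_2 = 4
b_2 = 4
s_2 = 1
a_3 = 3
b_3 = 6
c_3 = 1
s_3 = 1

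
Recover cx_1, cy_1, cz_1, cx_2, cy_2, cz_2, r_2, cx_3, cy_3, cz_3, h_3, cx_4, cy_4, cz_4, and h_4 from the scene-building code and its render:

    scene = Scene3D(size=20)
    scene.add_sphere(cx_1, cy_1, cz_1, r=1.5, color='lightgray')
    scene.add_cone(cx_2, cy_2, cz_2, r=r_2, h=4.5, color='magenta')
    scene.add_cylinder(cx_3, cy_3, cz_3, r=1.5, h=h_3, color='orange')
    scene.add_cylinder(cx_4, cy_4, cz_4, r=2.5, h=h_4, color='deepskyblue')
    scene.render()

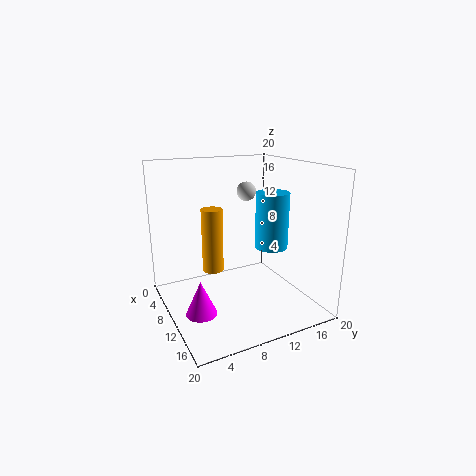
cx_1 = 4, cy_1 = 14.5, cz_1 = 15, cx_2 = 13.5, cy_2 = 3, cz_2 = 2, r_2 = 2, cx_3 = 8, cy_3 = 7, cz_3 = 5, h_3 = 9, cx_4 = 8.5, cy_4 = 16.5, cz_4 = 7, h_4 = 8.5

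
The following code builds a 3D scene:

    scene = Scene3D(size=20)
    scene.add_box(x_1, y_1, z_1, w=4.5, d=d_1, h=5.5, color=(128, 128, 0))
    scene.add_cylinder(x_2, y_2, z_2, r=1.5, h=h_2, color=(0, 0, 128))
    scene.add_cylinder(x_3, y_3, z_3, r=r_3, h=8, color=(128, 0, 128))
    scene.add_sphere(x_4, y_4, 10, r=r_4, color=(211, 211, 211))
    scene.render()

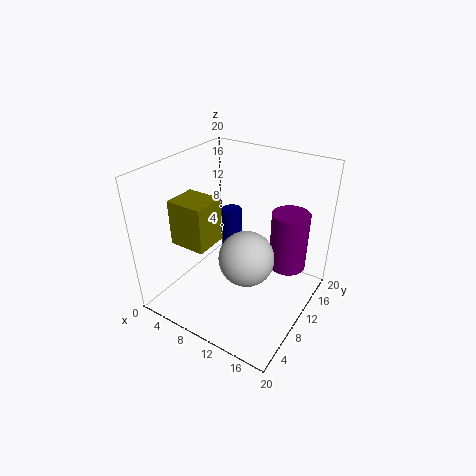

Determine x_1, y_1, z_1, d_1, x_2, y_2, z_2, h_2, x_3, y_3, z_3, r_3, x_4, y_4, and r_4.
x_1 = 6
y_1 = 1.5
z_1 = 12.5
d_1 = 4
x_2 = 6
y_2 = 14.5
z_2 = 5
h_2 = 6.5
x_3 = 16.5
y_3 = 12.5
z_3 = 6.5
r_3 = 2.5
x_4 = 13.5
y_4 = 6.5
r_4 = 3.5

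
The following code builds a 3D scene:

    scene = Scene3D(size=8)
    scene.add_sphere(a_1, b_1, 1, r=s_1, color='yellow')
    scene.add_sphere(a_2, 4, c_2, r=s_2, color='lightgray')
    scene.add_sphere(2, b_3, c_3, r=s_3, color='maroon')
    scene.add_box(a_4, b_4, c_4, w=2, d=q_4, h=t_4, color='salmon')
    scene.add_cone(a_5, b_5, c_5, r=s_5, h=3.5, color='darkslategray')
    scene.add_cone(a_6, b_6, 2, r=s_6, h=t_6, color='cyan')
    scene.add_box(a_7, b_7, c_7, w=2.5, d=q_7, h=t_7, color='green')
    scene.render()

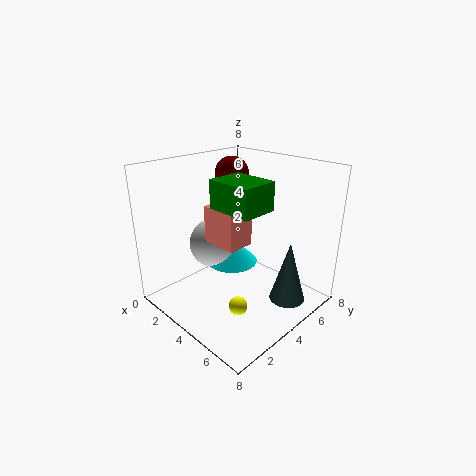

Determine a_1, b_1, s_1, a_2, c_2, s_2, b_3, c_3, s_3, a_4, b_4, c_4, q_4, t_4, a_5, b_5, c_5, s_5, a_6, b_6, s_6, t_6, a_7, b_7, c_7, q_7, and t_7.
a_1 = 5.5
b_1 = 2.5
s_1 = 0.5
a_2 = 2
c_2 = 3
s_2 = 1.5
b_3 = 5.5
c_3 = 7
s_3 = 1
a_4 = 3
b_4 = 2.5
c_4 = 4
q_4 = 1.5
t_4 = 2
a_5 = 6.5
b_5 = 5.5
c_5 = 0.5
s_5 = 1
a_6 = 3
b_6 = 4.5
s_6 = 1.5
t_6 = 1.5
a_7 = 3.5
b_7 = 2.5
c_7 = 6
q_7 = 2
t_7 = 1.5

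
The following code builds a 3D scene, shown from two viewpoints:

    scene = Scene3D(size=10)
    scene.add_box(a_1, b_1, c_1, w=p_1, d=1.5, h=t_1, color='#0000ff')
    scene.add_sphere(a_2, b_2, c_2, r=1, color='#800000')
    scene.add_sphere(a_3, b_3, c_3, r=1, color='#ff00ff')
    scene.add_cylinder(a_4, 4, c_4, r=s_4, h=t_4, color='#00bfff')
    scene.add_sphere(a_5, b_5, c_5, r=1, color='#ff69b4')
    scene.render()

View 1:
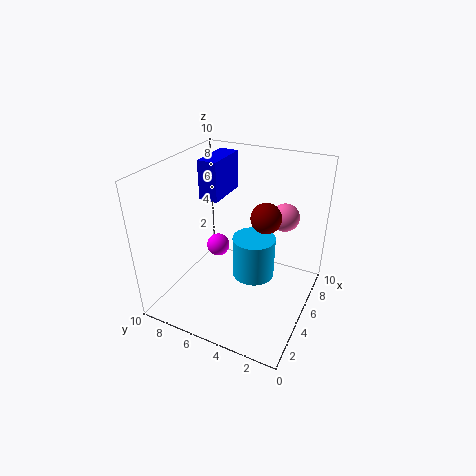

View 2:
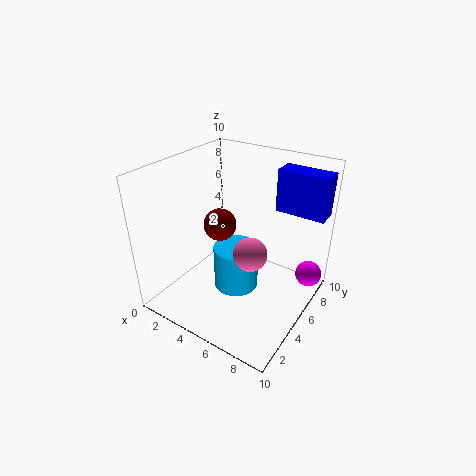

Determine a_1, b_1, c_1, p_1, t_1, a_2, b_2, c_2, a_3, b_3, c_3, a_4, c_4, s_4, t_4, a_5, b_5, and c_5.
a_1 = 6.5; b_1 = 7.5; c_1 = 6.5; p_1 = 3.5; t_1 = 3; a_2 = 5; b_2 = 3; c_2 = 7; a_3 = 9; b_3 = 9; c_3 = 1; a_4 = 5.5; c_4 = 2; s_4 = 1.5; t_4 = 3; a_5 = 7.5; b_5 = 2.5; c_5 = 6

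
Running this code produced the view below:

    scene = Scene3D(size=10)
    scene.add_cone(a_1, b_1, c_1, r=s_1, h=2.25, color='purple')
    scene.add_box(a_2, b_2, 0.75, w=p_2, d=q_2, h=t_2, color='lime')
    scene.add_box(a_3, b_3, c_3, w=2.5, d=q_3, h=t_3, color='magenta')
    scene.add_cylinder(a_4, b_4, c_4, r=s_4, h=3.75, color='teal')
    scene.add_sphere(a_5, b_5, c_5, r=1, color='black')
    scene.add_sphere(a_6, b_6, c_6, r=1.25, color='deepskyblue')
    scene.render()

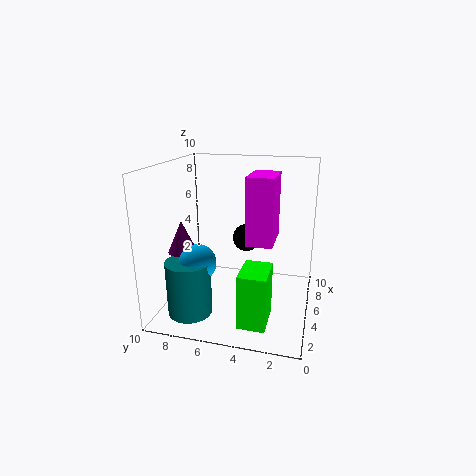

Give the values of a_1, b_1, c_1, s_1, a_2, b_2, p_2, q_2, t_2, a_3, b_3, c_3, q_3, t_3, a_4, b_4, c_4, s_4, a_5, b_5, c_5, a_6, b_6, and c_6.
a_1 = 4; b_1 = 8.75; c_1 = 4; s_1 = 1; a_2 = 0.75; b_2 = 2.25; p_2 = 2.5; q_2 = 1.75; t_2 = 3.5; a_3 = 0.75; b_3 = 2; c_3 = 6.25; q_3 = 1.5; t_3 = 3.75; a_4 = 2.5; b_4 = 7.75; c_4 = 0.25; s_4 = 1.5; a_5 = 6.5; b_5 = 4.75; c_5 = 4.5; a_6 = 3; b_6 = 7.25; c_6 = 3.75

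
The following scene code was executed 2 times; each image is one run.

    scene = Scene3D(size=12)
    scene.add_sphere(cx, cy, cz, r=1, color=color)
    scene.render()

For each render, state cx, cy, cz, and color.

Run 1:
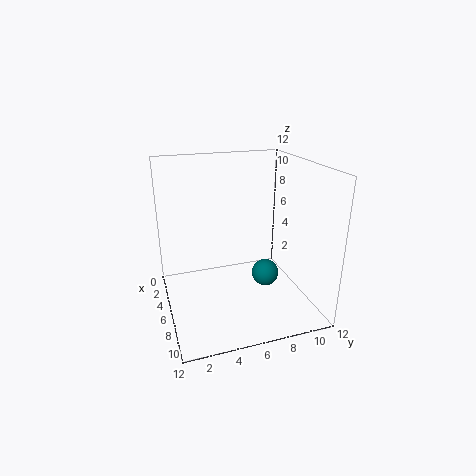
cx = 9.5
cy = 7
cz = 4.5
color = 'teal'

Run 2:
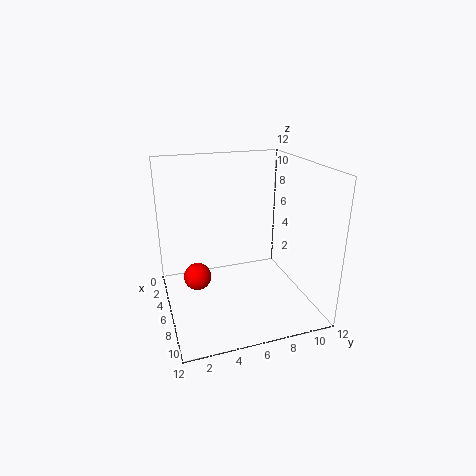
cx = 8.5
cy = 2
cz = 4.5
color = 'red'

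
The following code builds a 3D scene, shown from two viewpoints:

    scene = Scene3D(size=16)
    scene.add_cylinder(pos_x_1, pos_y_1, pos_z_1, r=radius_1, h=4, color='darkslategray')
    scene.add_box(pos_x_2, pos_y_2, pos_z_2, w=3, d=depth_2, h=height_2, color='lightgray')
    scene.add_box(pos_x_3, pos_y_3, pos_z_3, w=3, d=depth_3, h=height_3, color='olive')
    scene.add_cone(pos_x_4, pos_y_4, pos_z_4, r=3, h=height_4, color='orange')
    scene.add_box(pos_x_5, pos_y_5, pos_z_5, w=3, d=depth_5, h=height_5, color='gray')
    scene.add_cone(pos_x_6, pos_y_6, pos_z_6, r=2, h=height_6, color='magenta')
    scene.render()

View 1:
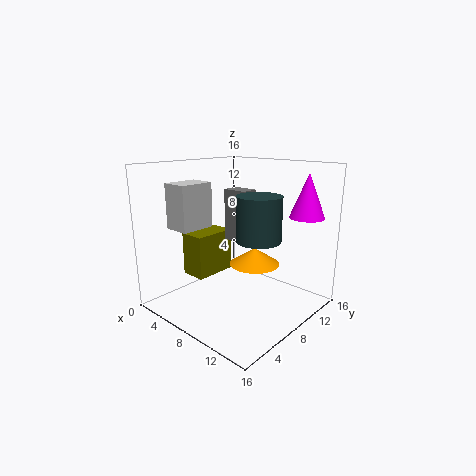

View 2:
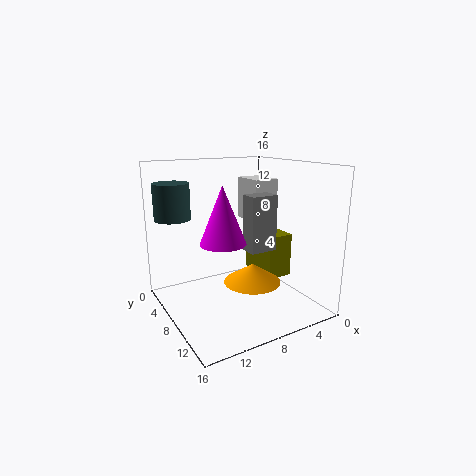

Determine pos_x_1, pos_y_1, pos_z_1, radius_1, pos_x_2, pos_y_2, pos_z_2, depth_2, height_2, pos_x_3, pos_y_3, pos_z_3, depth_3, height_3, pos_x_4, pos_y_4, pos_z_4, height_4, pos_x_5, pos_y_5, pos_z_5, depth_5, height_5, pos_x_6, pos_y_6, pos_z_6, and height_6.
pos_x_1 = 14
pos_y_1 = 4
pos_z_1 = 10
radius_1 = 2
pos_x_2 = 2
pos_y_2 = 3
pos_z_2 = 9
depth_2 = 4
height_2 = 5
pos_x_3 = 2
pos_y_3 = 5
pos_z_3 = 3
depth_3 = 5
height_3 = 5
pos_x_4 = 8
pos_y_4 = 11
pos_z_4 = 4
height_4 = 2
pos_x_5 = 5
pos_y_5 = 9
pos_z_5 = 7
depth_5 = 2
height_5 = 6
pos_x_6 = 13
pos_y_6 = 14
pos_z_6 = 10
height_6 = 5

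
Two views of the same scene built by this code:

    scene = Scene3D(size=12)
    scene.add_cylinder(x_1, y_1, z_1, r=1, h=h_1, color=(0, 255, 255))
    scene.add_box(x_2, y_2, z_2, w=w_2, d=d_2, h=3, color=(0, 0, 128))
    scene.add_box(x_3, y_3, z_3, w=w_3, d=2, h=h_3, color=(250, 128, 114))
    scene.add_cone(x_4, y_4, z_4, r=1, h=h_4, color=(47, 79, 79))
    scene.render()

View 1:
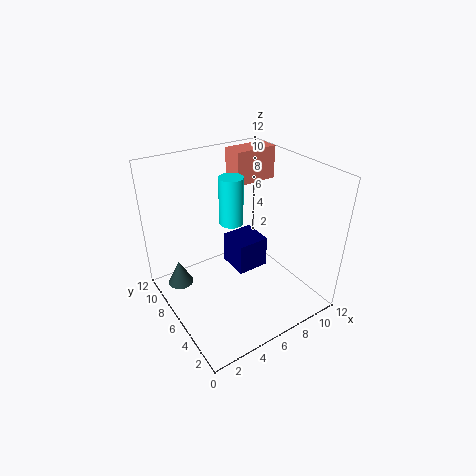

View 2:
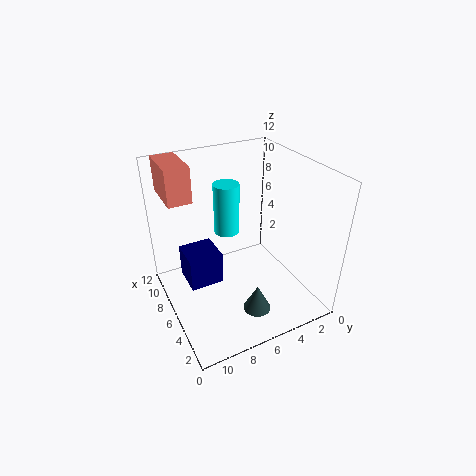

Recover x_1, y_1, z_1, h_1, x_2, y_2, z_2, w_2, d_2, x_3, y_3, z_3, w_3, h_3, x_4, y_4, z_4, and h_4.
x_1 = 6; y_1 = 7; z_1 = 7; h_1 = 4; x_2 = 7; y_2 = 7; z_2 = 1; w_2 = 3; d_2 = 3; x_3 = 8; y_3 = 9; z_3 = 9; w_3 = 4; h_3 = 3; x_4 = 1; y_4 = 7; z_4 = 3; h_4 = 2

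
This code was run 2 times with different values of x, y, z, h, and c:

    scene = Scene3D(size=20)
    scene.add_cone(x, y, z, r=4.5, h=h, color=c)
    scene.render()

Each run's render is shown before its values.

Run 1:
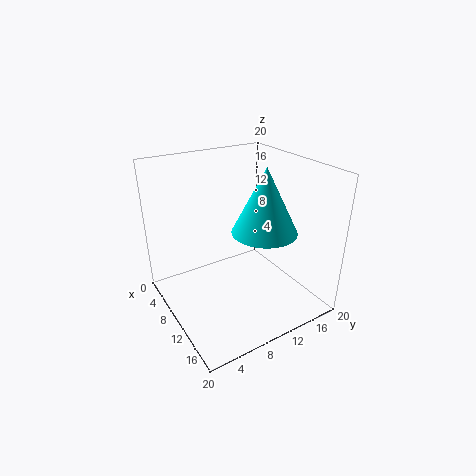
x = 12
y = 13
z = 11
h = 9
c = 'cyan'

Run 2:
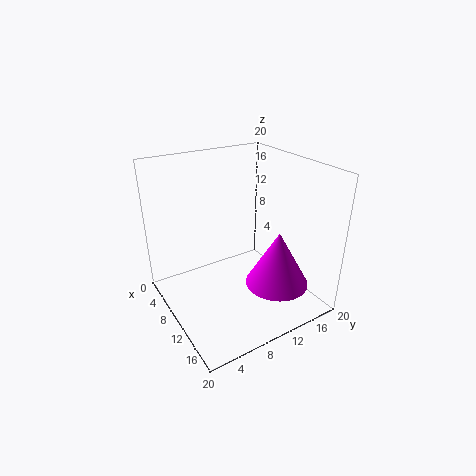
x = 13.5
y = 14.5
z = 3
h = 8
c = 'magenta'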